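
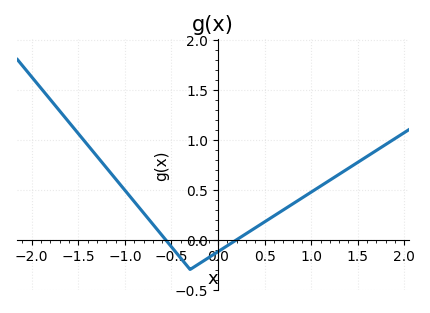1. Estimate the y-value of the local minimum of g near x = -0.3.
-0.3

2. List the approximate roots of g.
-0.6, 0.2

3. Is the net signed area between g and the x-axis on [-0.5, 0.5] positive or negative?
negative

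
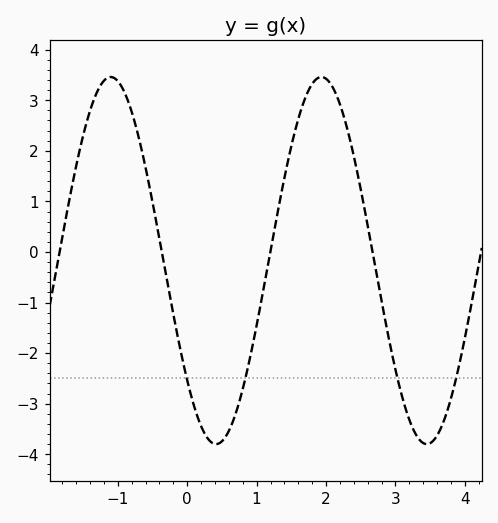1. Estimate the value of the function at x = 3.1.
-2.9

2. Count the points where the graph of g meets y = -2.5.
4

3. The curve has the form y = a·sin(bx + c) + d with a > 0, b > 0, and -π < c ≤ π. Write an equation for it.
y = 3.63sin(2.1x - 2.4) - 0.17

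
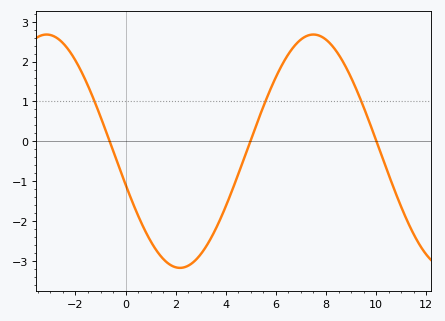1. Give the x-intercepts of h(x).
-0.6, 5, 10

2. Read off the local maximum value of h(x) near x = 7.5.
2.7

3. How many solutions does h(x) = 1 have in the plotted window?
3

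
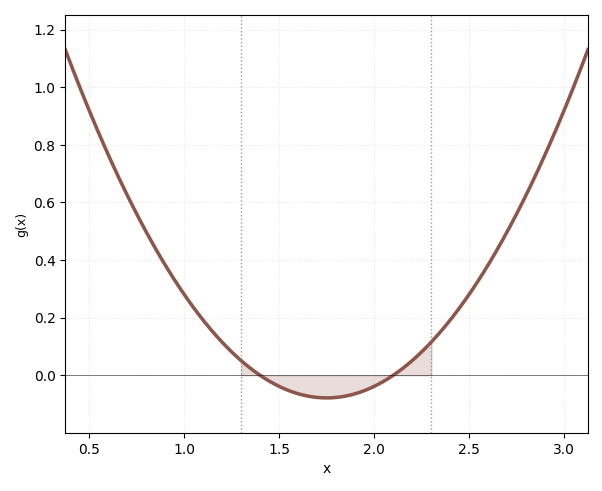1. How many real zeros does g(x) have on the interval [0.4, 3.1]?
2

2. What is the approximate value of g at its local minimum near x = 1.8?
-0.078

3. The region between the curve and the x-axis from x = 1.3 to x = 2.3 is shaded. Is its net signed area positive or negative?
negative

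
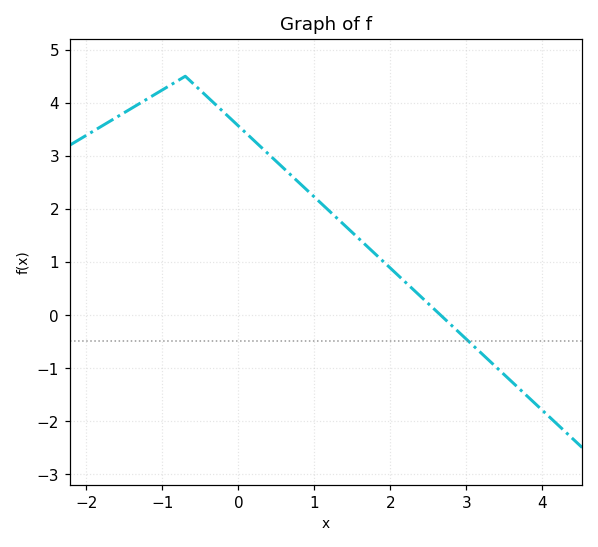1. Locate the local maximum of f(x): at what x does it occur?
-0.699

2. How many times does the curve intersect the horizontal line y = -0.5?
1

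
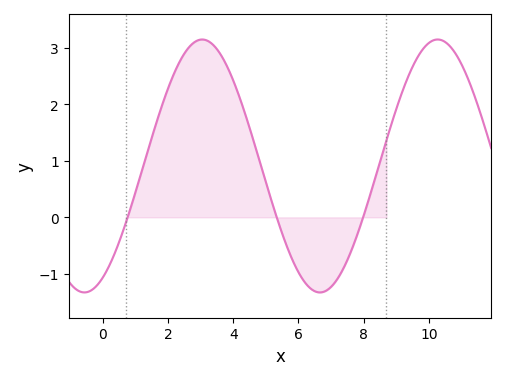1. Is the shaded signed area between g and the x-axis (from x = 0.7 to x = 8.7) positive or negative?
positive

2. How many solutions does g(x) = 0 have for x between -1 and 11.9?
3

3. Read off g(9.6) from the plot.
2.78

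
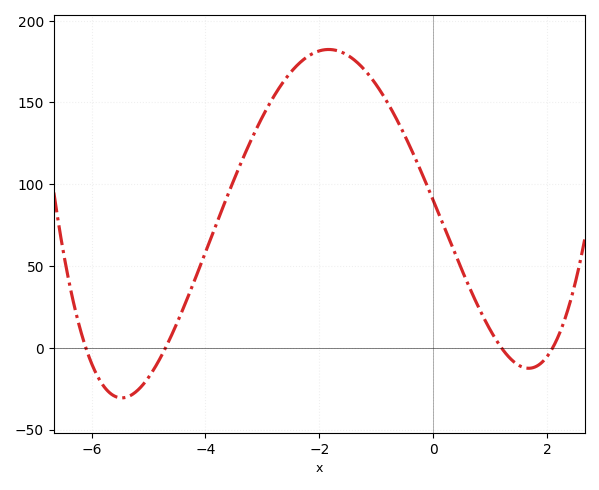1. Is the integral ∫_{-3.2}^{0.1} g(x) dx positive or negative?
positive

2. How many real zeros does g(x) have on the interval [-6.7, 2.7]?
4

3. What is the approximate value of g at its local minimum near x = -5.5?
-30.6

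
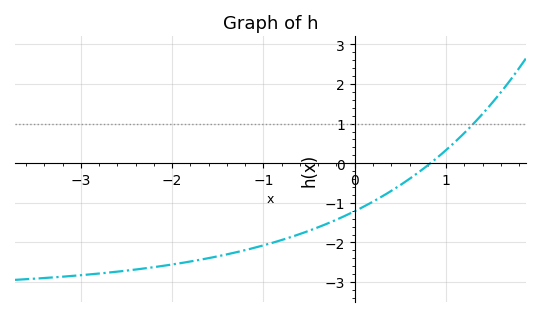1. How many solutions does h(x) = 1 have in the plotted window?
1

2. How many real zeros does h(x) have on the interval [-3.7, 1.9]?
1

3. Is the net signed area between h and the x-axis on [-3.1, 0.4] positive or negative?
negative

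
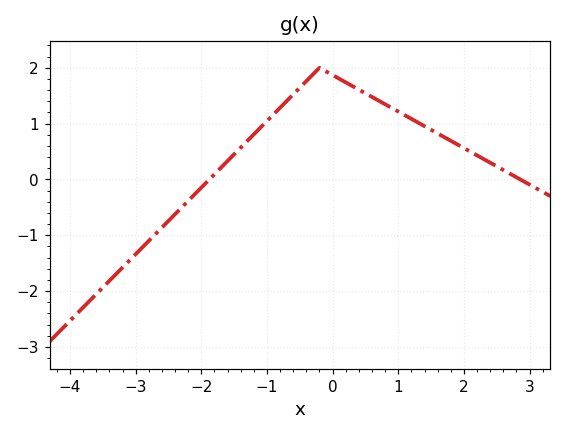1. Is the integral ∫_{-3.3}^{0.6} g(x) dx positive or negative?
positive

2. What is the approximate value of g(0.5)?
1.5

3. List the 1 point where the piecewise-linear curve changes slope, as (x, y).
(-0.2, 2)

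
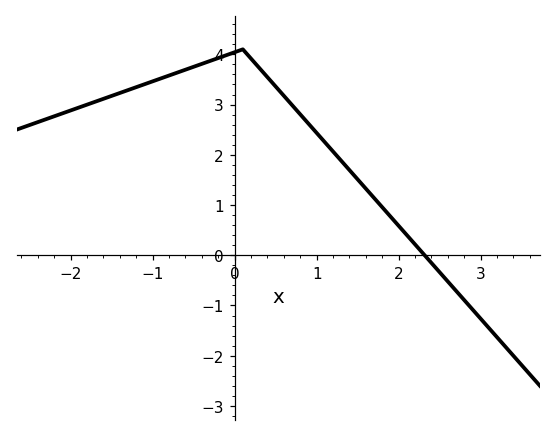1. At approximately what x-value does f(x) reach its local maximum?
0.098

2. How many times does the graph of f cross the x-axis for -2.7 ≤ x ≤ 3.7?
1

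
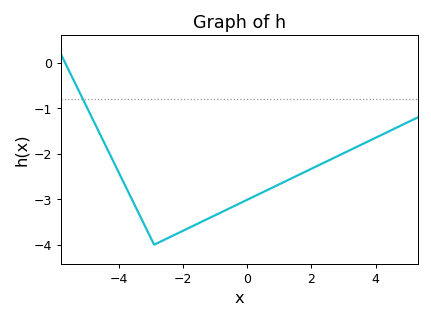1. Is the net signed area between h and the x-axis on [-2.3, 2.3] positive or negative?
negative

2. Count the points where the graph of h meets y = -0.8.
1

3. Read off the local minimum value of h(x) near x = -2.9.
-4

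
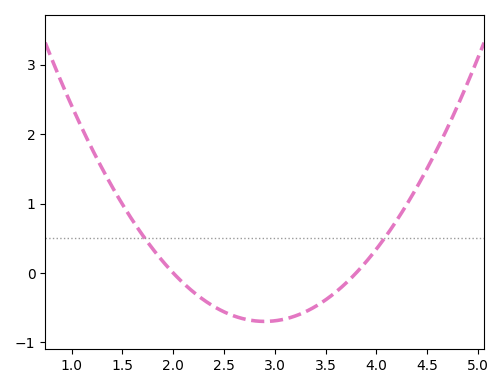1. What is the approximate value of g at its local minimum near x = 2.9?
-0.7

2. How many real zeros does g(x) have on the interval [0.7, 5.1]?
2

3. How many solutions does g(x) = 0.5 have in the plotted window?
2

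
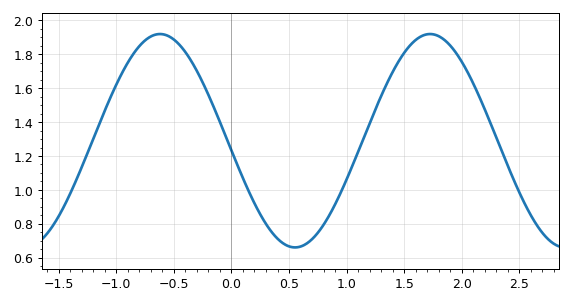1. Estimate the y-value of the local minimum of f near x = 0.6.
0.66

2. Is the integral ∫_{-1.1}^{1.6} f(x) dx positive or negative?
positive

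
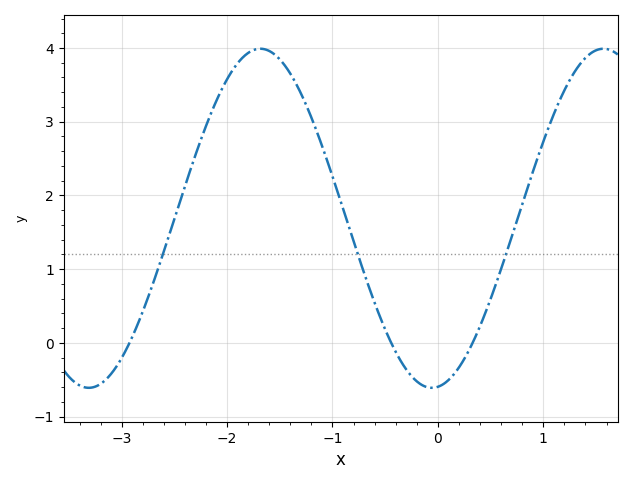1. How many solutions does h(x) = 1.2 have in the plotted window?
3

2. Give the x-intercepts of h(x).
-2.9, -0.4, 0.3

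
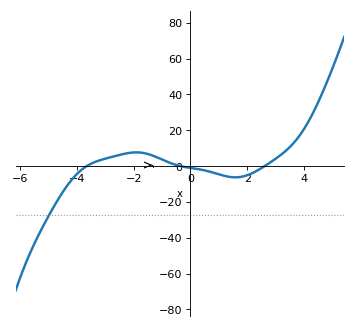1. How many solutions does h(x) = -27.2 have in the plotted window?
1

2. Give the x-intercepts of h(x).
-3.66, -0.349, 2.61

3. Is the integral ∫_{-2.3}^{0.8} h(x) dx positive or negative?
positive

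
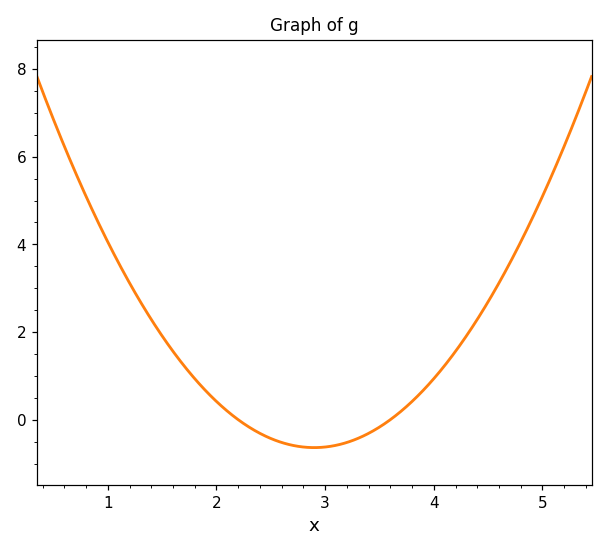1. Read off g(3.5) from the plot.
-0.2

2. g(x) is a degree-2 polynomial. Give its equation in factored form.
y = 1.3(x - 2.2)(x - 3.6)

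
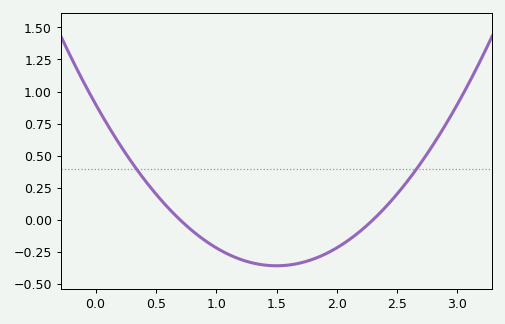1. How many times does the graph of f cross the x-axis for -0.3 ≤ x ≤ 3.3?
2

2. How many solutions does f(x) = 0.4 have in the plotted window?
2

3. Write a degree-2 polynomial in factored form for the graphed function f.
y = 0.56(x - 0.7)(x - 2.3)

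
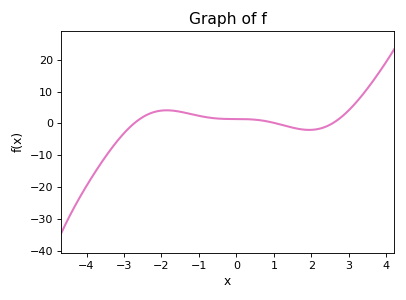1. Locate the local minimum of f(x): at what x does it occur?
2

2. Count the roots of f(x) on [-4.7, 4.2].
3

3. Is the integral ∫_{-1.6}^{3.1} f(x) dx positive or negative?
positive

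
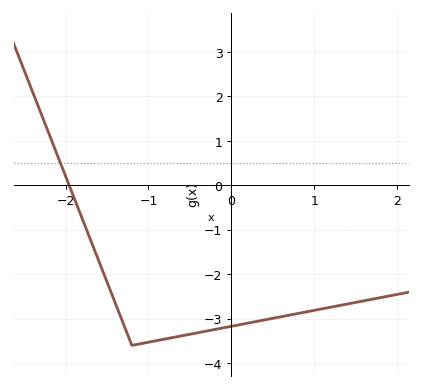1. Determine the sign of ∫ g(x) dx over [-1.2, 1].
negative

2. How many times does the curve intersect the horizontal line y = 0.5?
1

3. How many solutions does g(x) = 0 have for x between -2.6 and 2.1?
1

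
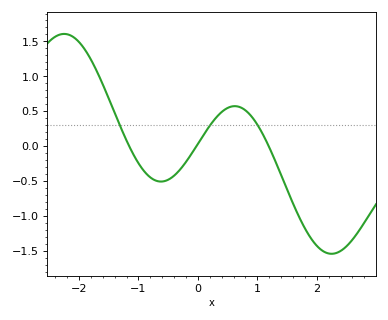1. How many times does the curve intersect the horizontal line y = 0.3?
3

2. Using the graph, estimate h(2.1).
-1.49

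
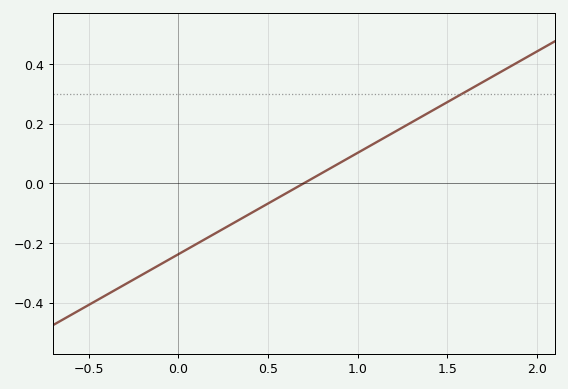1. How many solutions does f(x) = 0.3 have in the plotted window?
1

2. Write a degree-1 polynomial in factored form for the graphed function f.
y = 0.34(x - 0.7)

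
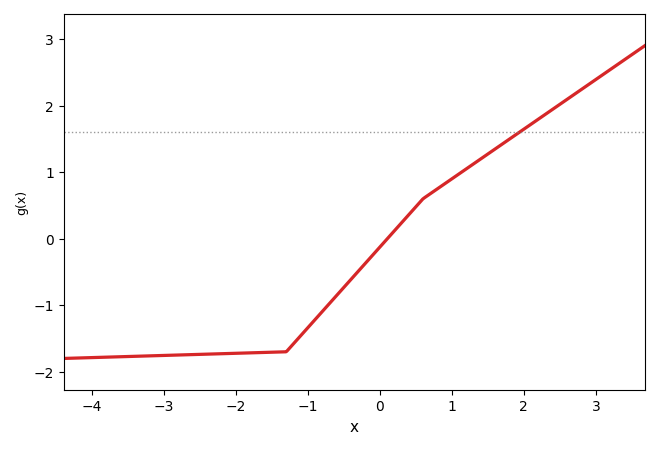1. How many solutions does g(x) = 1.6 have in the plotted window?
1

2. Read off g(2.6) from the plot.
2.09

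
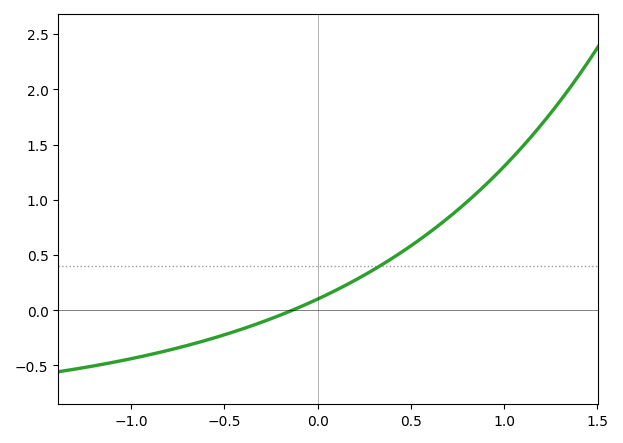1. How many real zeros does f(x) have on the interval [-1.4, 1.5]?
1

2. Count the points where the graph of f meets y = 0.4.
1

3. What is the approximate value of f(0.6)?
0.704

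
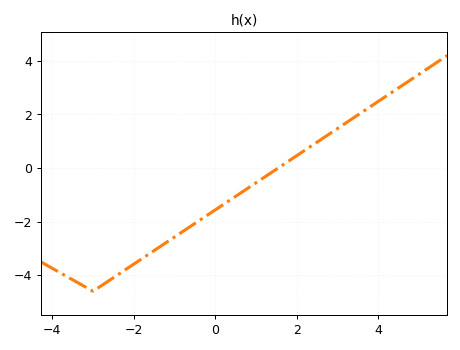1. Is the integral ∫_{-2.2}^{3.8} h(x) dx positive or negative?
negative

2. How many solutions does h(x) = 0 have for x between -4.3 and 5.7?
1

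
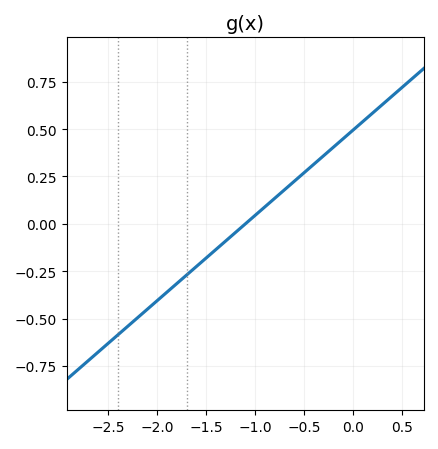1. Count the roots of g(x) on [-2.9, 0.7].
1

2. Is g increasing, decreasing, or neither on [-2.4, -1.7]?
increasing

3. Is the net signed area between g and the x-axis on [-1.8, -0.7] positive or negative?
negative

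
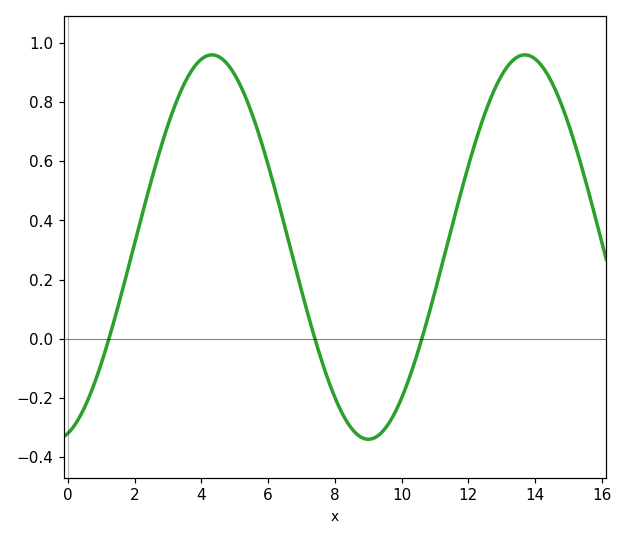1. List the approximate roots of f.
1.23, 7.4, 10.6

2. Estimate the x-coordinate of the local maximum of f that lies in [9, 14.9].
13.7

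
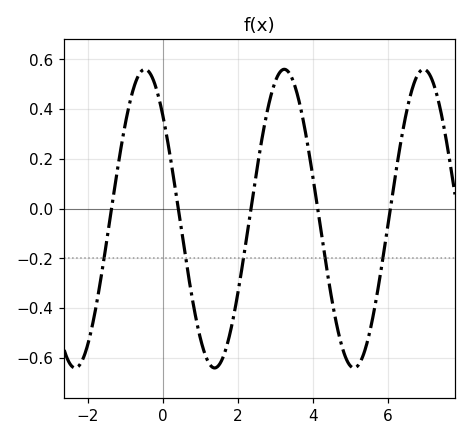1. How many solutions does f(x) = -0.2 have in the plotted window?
5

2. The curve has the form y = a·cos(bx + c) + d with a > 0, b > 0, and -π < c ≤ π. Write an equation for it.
y = 0.6cos(1.69x + 0.8) - 0.04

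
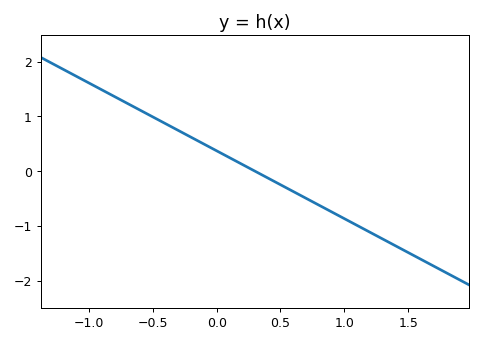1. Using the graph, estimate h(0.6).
-0.4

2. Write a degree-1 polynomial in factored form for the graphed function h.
y = -1.24(x - 0.3)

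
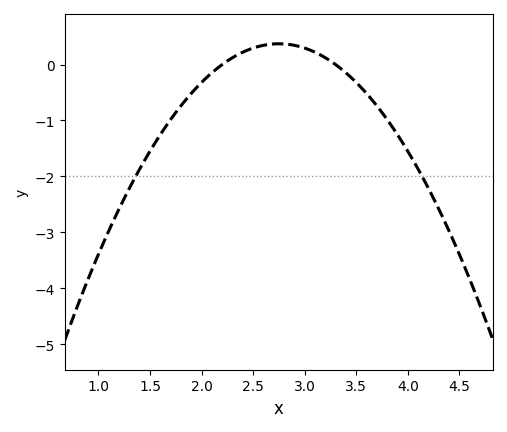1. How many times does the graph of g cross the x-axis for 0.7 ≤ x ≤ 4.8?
2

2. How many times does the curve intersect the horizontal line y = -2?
2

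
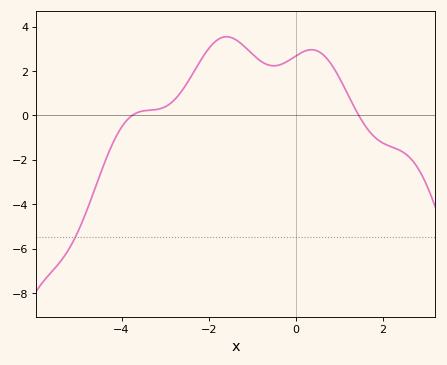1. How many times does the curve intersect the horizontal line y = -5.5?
1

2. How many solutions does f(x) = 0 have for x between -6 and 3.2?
2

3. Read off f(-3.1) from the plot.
0.4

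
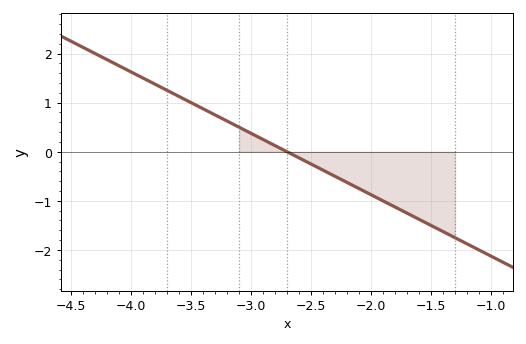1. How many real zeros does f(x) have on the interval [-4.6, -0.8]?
1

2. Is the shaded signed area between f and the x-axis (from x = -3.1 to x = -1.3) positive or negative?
negative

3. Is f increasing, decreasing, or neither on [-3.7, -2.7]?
decreasing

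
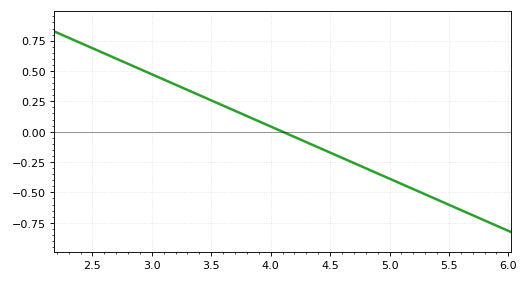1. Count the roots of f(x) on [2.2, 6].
1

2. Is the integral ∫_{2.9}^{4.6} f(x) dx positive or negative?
positive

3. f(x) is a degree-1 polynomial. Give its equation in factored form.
y = -0.43(x - 4.1)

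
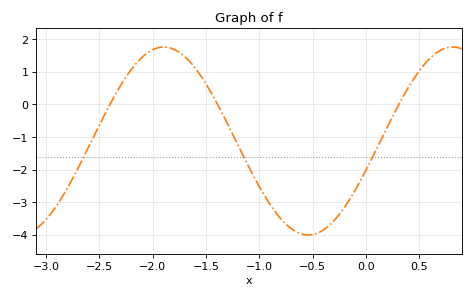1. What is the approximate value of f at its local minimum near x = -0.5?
-4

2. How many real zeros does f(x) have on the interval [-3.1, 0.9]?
3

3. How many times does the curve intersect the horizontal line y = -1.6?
3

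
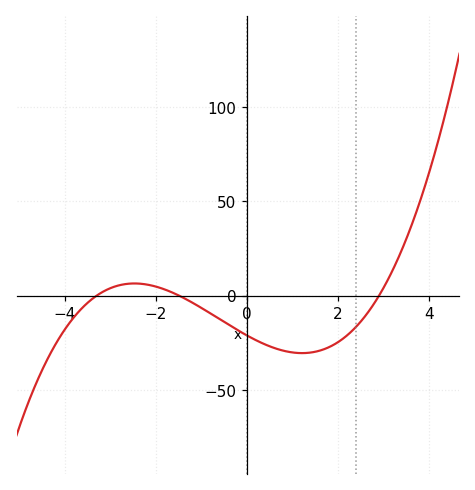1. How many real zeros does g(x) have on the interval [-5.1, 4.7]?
3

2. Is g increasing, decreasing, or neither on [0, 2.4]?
neither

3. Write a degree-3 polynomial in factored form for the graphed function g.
y = 1.48(x + 3.3)(x + 1.5)(x - 2.9)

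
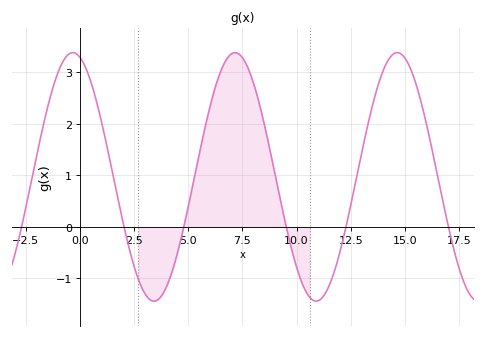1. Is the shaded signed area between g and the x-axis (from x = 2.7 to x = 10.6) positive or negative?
positive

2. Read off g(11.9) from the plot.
-0.636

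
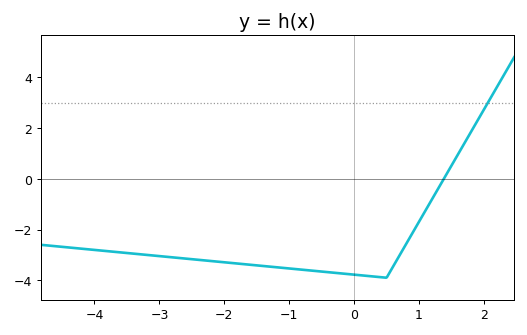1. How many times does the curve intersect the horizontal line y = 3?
1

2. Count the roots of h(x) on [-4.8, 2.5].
1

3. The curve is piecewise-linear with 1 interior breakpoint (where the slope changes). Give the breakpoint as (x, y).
(0.5, -3.9)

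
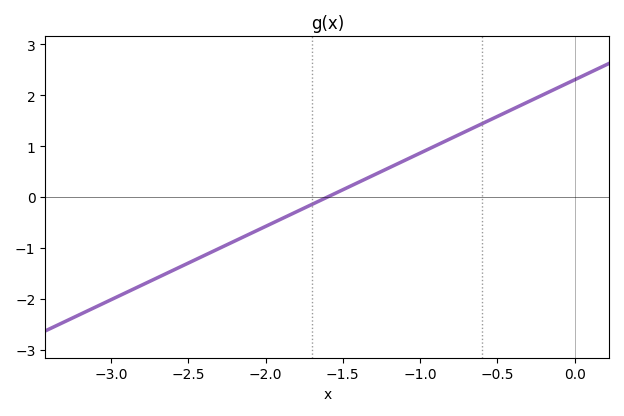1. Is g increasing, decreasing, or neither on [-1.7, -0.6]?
increasing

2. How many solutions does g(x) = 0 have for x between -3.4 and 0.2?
1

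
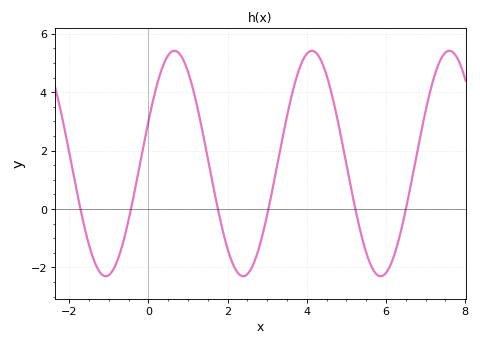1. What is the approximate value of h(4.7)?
3.6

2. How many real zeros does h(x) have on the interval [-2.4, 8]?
6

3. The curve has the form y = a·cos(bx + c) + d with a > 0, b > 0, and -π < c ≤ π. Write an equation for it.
y = 3.86cos(1.8x - 1.2) + 1.56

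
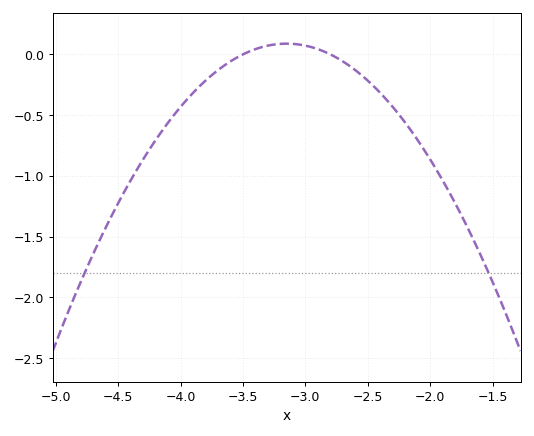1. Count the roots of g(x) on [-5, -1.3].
2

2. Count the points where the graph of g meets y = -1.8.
2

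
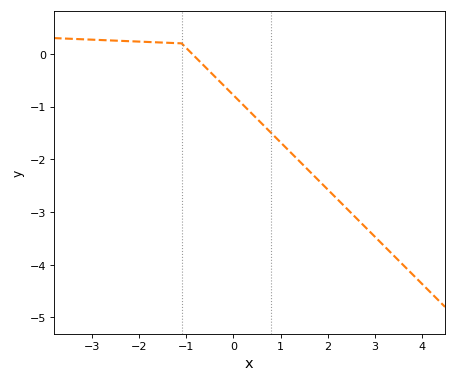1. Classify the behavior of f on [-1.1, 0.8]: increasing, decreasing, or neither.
decreasing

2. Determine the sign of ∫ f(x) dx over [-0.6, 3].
negative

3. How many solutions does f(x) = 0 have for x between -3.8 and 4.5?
1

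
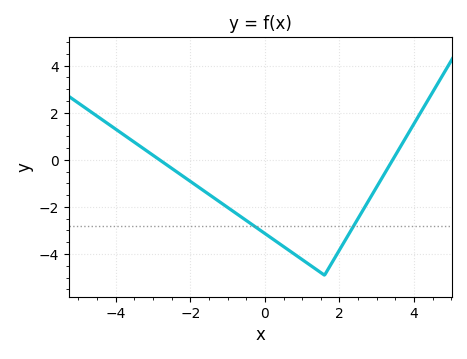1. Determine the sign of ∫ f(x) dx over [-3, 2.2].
negative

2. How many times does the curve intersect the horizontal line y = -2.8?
2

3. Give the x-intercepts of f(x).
-2.82, 3.43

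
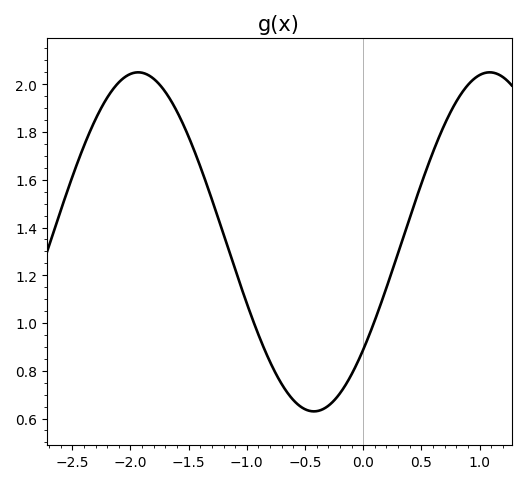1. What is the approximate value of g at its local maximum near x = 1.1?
2.05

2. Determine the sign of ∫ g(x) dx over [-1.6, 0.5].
positive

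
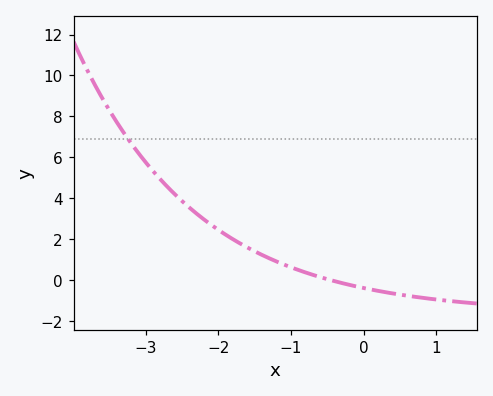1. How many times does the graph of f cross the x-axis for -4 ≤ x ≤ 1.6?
1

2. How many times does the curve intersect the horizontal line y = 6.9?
1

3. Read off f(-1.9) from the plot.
2.22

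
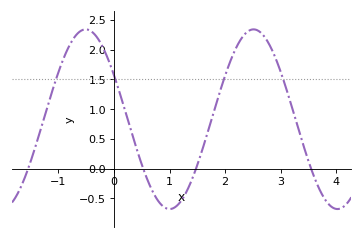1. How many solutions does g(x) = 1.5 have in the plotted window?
4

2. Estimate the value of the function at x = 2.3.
2.2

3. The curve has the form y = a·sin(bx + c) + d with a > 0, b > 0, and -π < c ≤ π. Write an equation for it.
y = 1.51sin(2.08x + 2.63) + 0.83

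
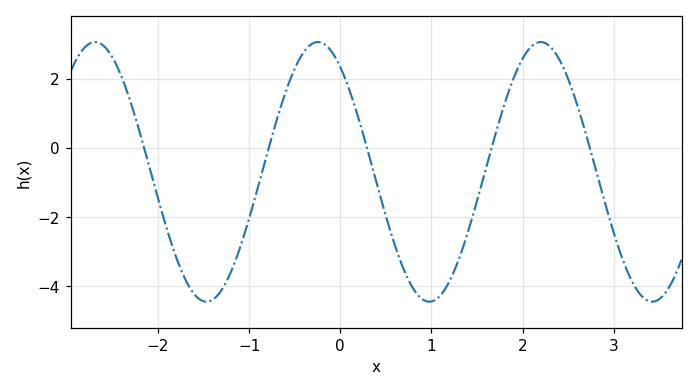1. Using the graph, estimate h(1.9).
2.01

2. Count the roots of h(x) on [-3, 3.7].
5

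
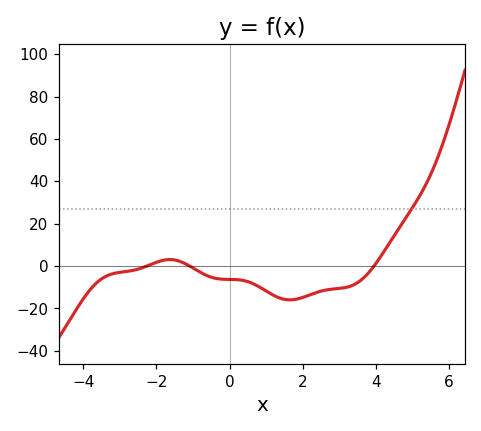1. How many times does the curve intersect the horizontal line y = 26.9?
1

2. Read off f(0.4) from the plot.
-6.92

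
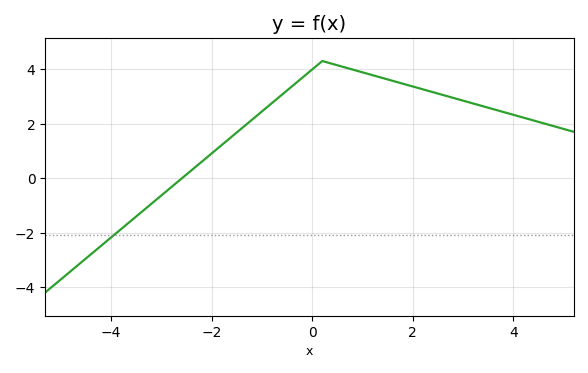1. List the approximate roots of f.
-2.59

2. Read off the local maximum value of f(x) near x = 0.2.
4.3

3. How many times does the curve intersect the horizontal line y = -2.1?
1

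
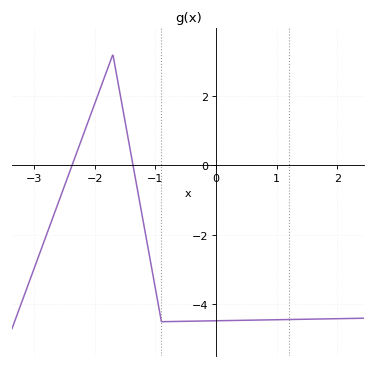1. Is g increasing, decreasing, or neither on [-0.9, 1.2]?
increasing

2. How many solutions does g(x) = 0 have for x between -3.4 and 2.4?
2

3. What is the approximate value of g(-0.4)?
-4.49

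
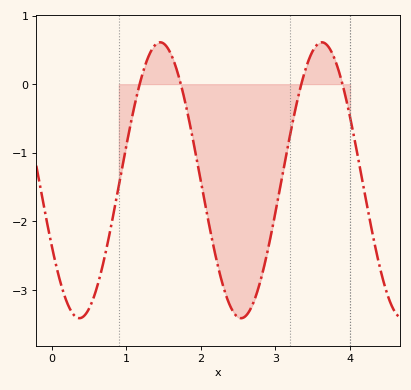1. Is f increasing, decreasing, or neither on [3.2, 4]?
neither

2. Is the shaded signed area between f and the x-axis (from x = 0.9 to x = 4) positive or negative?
negative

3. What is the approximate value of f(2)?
-1.42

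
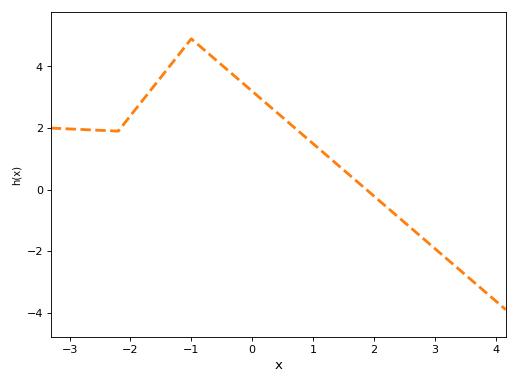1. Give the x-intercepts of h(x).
1.88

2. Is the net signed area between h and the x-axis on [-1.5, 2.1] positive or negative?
positive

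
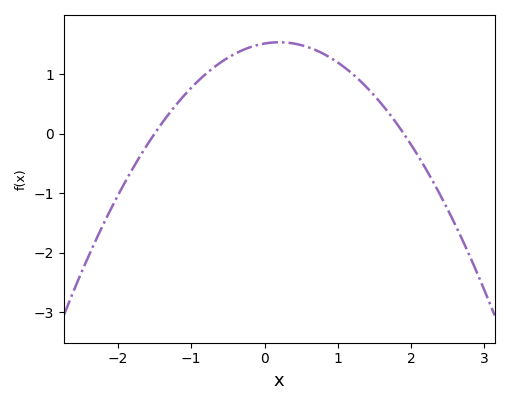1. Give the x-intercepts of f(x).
-1.5, 1.9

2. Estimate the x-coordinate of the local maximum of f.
0.2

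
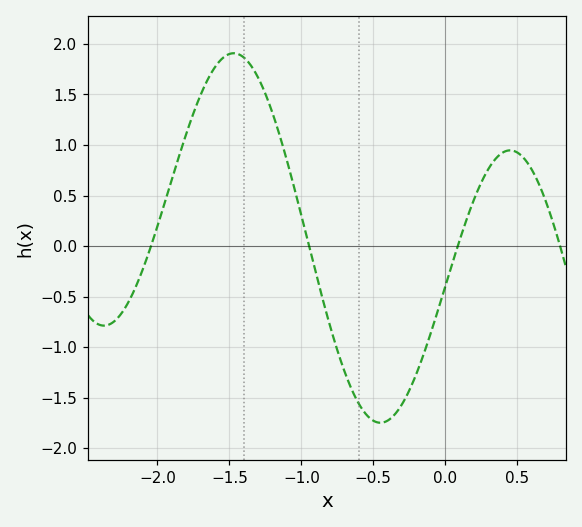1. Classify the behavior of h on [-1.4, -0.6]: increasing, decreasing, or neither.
decreasing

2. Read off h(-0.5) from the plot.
-1.73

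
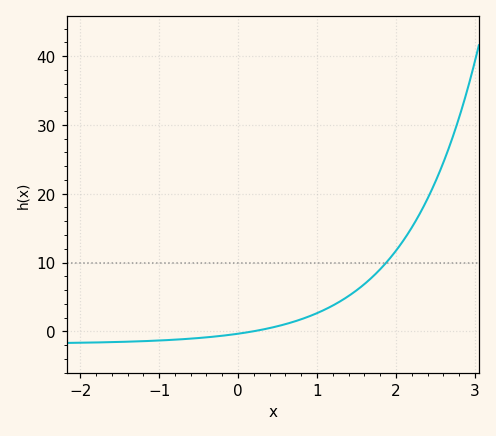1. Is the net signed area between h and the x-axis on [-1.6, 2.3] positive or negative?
positive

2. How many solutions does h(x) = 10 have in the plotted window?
1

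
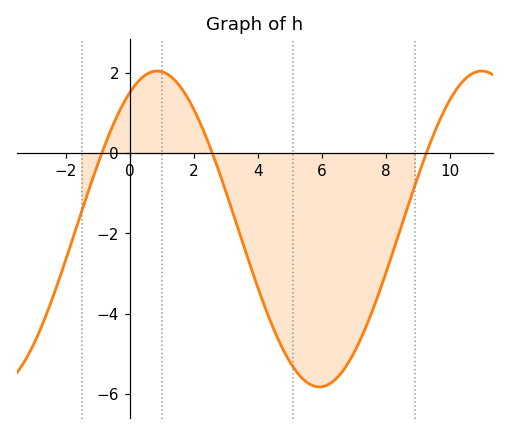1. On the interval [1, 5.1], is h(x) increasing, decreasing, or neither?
decreasing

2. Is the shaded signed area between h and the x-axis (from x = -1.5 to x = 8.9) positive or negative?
negative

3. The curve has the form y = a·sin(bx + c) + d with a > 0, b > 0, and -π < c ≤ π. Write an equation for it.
y = 3.93sin(0.62x + 1) - 1.89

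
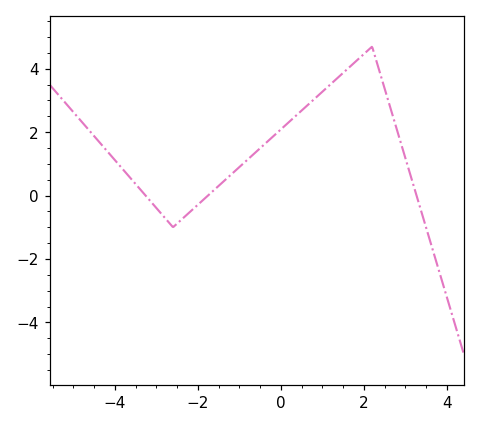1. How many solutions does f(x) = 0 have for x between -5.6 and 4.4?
3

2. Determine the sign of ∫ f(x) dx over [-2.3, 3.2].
positive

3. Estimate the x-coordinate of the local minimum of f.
-2.6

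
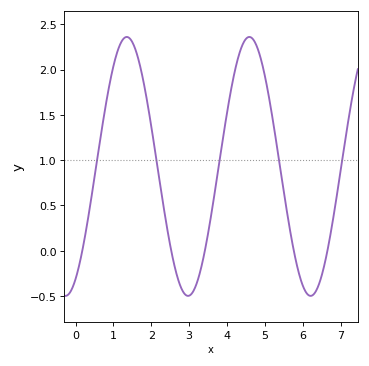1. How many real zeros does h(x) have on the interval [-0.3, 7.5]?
5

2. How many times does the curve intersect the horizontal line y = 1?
5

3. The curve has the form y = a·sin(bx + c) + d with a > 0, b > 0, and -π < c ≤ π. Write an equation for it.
y = 1.43sin(1.94x - 1.05) + 0.93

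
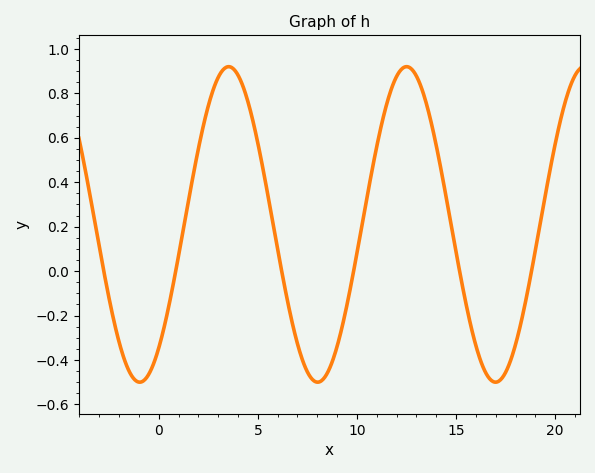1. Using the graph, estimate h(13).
0.88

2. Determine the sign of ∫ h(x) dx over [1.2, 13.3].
positive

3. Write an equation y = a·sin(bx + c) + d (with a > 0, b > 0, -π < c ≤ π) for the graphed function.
y = 0.71sin(0.7x - 0.9) + 0.21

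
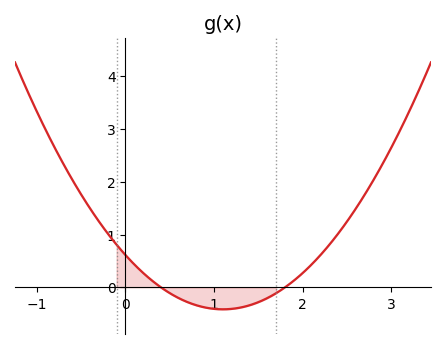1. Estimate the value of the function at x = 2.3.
0.8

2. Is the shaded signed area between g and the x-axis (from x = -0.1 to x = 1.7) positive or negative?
negative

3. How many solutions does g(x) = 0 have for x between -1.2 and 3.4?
2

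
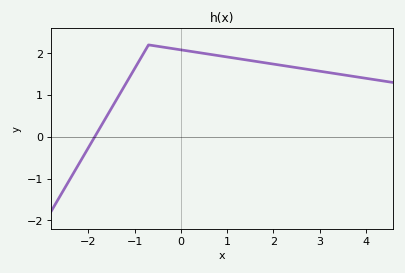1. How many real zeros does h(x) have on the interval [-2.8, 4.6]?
1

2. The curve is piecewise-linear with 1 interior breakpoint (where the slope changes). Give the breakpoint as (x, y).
(-0.7, 2.2)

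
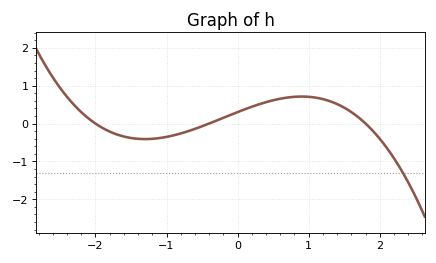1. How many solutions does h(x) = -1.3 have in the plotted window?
1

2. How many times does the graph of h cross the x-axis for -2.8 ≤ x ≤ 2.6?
3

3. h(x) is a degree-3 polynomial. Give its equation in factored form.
y = -0.21(x + 2)(x + 0.4)(x - 1.8)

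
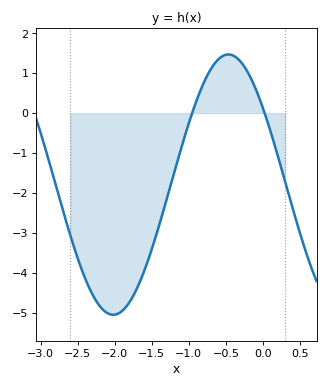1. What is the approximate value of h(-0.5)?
1.46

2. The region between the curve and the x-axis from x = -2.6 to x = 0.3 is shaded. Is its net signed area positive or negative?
negative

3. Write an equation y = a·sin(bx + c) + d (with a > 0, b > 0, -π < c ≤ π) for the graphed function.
y = 3.26sin(2.02x + 2.51) - 1.79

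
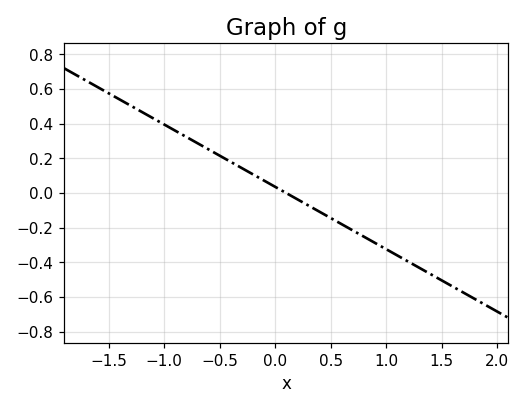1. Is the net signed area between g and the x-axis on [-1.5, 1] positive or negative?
positive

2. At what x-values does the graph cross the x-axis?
0.1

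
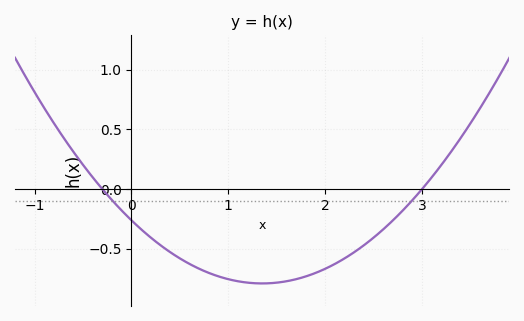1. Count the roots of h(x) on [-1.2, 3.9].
2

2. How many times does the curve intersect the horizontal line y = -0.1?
2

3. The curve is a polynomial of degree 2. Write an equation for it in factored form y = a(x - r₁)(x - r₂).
y = 0.29(x + 0.3)(x - 3)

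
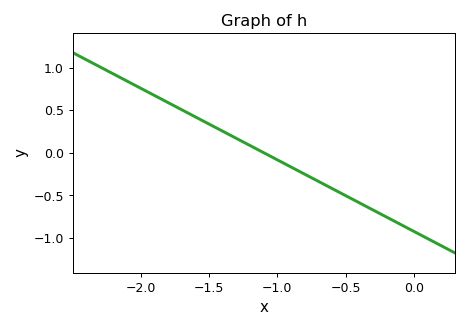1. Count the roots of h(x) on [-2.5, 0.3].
1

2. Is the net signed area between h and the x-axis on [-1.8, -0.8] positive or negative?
positive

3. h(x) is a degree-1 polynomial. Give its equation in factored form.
y = -0.84(x + 1.1)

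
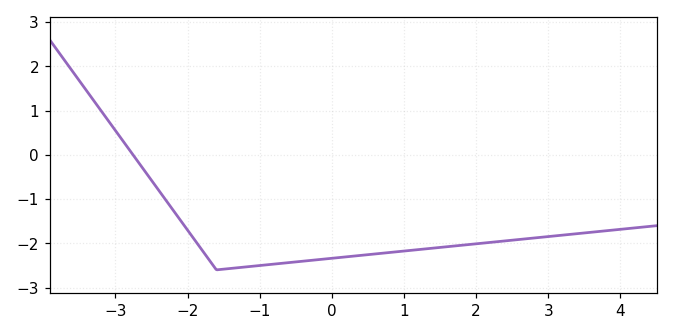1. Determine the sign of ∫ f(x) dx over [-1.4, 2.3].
negative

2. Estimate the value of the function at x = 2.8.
-1.9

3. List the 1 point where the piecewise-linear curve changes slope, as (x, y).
(-1.6, -2.6)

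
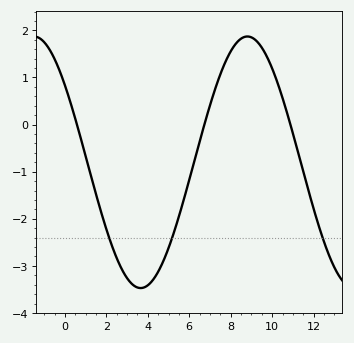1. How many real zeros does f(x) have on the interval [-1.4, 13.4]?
3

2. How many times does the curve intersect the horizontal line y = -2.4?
3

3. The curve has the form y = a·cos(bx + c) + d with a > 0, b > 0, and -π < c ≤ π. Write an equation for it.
y = 2.67cos(0.61x + 0.91) - 0.8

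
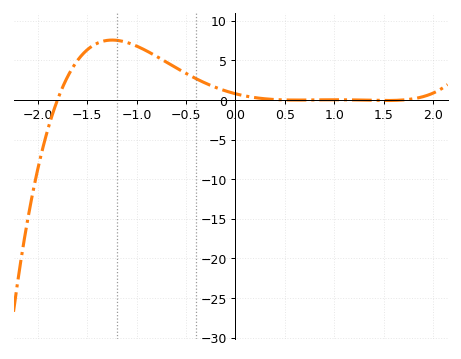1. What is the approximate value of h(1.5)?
0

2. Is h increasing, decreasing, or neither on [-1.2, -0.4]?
decreasing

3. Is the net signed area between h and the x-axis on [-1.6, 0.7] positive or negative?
positive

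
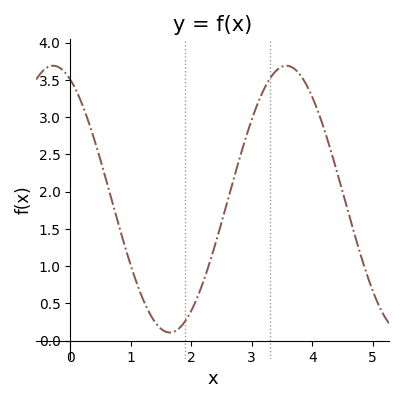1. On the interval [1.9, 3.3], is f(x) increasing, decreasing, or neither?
increasing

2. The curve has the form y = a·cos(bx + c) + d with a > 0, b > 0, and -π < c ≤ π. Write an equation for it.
y = 1.79cos(1.6x + 0.46) + 1.9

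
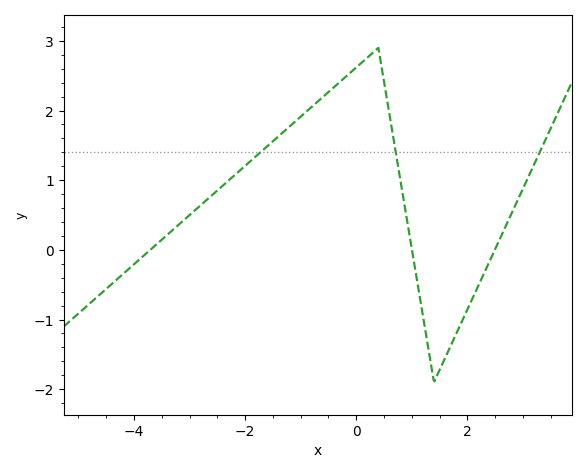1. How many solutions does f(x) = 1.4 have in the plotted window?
3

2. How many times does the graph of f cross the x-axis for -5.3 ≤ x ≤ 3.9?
3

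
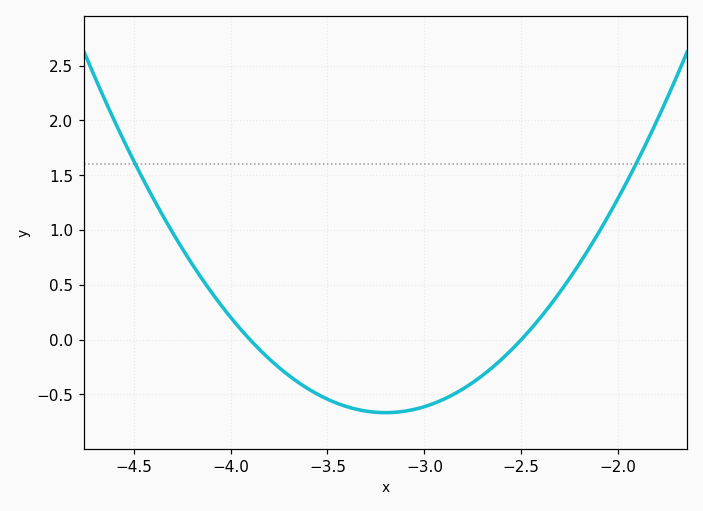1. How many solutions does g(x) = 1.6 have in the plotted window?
2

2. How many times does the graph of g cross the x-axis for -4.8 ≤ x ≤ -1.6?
2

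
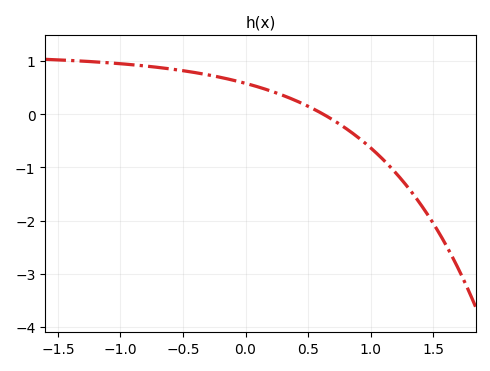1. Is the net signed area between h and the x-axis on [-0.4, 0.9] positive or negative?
positive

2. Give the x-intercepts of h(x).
0.6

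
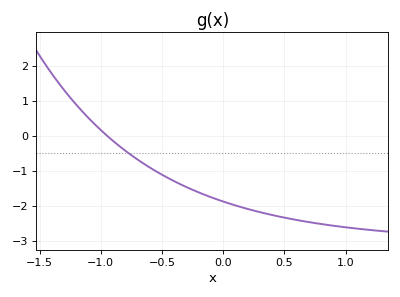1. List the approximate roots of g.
-0.95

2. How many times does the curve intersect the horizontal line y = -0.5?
1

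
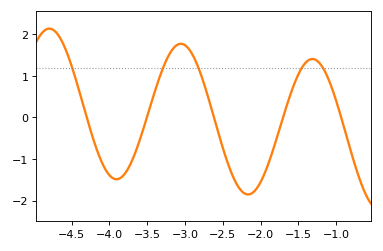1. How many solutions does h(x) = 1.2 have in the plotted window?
5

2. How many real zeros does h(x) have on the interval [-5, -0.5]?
5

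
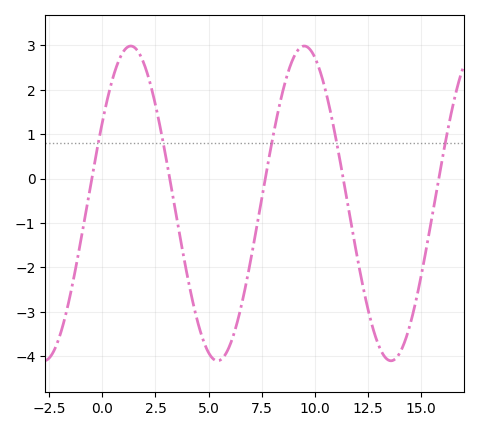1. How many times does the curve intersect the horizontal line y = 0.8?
5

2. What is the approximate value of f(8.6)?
2.2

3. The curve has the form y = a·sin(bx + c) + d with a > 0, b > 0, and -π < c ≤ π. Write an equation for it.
y = 3.54sin(0.77x + 0.54) - 0.56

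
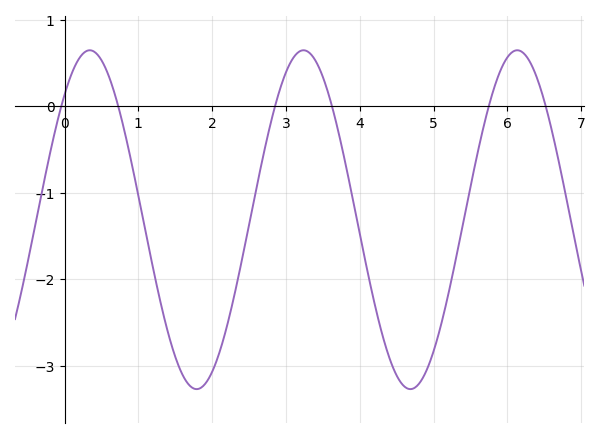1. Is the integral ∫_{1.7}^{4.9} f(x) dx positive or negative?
negative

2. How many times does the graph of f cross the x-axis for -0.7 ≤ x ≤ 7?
6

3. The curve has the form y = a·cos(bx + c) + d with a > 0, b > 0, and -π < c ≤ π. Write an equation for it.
y = 1.96cos(2.2x - 0.74) - 1.31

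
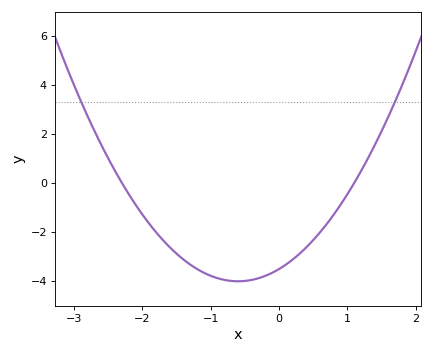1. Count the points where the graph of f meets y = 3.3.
2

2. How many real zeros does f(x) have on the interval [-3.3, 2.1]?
2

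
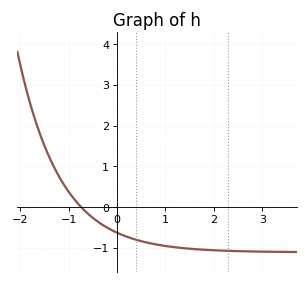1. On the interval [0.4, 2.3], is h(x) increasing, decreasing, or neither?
decreasing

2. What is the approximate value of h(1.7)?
-1.04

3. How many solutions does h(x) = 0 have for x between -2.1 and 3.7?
1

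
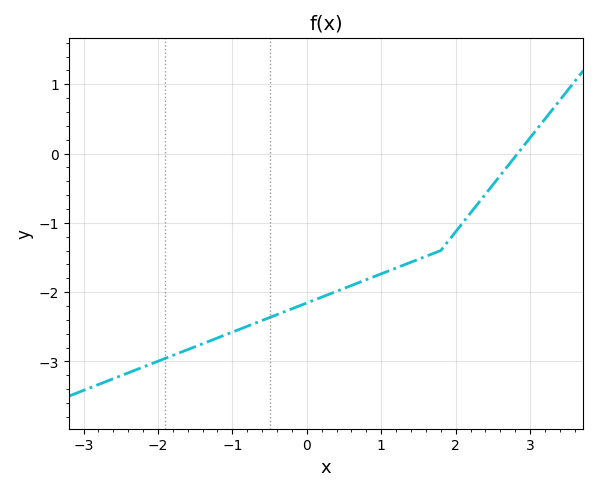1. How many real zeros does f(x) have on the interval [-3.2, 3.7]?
1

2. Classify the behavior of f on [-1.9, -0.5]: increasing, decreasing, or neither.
increasing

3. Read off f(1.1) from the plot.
-1.7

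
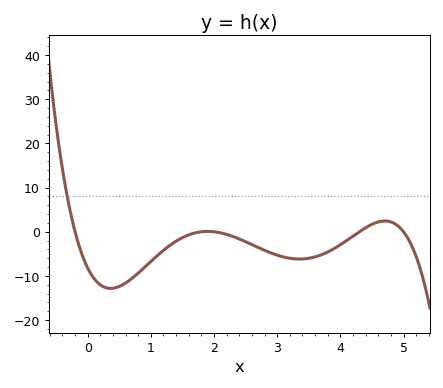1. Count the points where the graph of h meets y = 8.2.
1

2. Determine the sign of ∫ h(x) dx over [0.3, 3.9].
negative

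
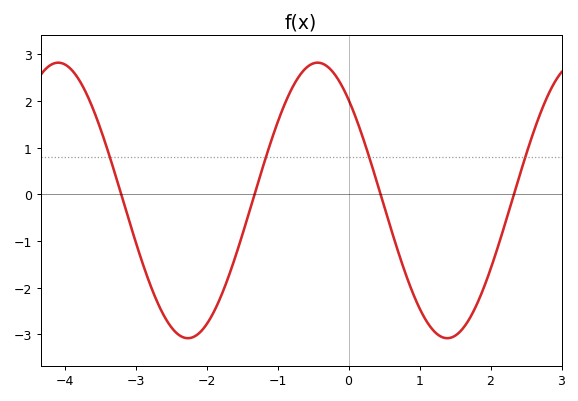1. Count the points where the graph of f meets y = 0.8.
4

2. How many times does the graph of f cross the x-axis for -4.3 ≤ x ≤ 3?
4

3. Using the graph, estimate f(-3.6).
1.8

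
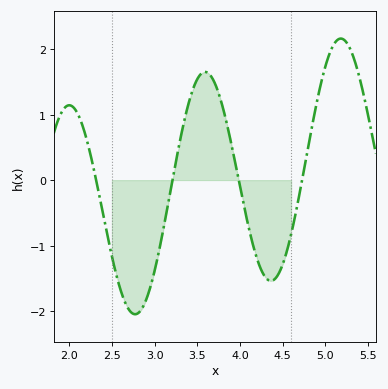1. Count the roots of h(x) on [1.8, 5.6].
4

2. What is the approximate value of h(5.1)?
2.07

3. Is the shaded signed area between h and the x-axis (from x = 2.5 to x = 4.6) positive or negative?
negative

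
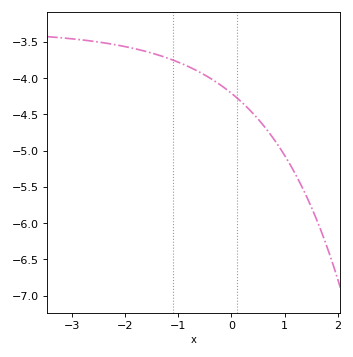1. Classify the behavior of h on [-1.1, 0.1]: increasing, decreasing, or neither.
decreasing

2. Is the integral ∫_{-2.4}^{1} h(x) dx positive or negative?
negative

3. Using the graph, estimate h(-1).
-3.78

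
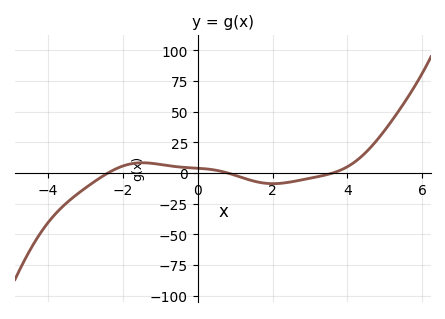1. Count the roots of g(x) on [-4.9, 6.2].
3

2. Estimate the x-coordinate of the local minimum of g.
2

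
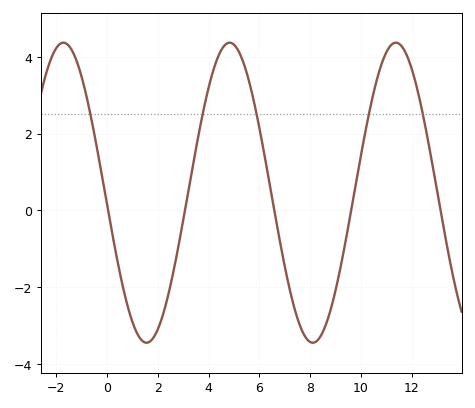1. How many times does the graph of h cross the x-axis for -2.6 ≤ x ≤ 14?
5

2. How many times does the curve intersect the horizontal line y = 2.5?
5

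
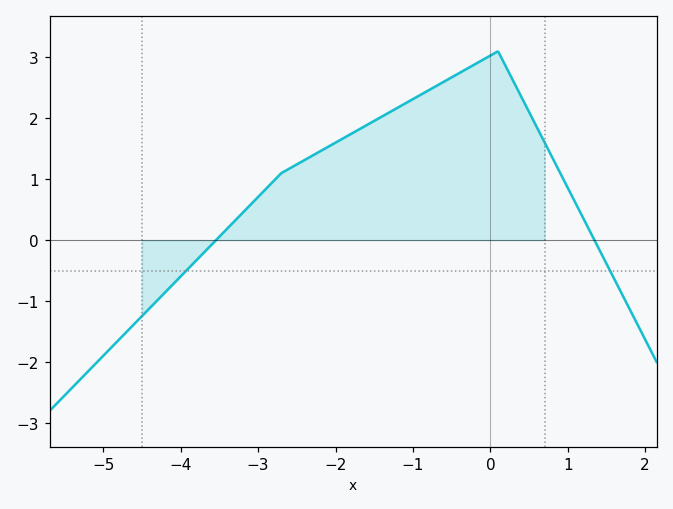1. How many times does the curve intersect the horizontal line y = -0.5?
2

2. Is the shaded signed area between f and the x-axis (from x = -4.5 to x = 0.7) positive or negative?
positive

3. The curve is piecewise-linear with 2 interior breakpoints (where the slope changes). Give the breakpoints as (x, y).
(-2.7, 1.1); (0.1, 3.1)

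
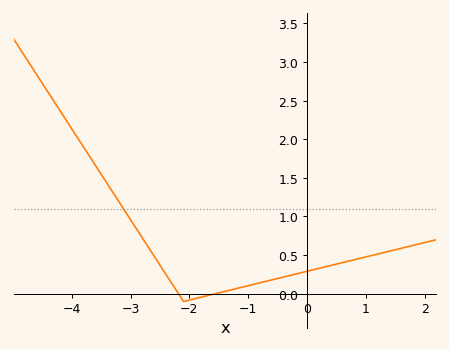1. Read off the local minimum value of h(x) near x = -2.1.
-0.1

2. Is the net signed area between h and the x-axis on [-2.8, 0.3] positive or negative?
positive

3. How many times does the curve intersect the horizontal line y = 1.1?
1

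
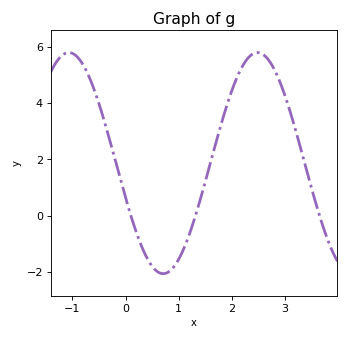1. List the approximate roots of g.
0.1, 1.3, 3.6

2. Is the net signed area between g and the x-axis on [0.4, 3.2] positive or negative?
positive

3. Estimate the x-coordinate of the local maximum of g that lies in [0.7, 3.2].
2.5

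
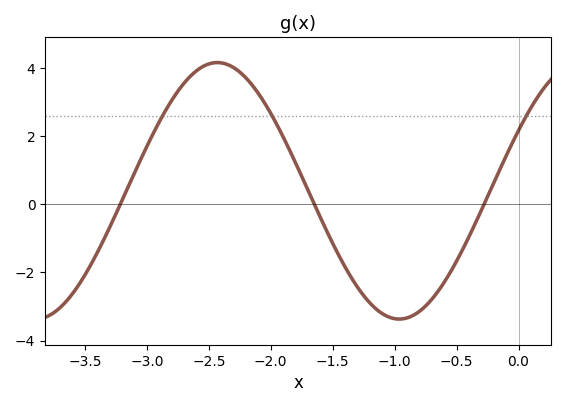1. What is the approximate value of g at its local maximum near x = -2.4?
4.2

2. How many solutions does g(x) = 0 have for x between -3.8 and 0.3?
3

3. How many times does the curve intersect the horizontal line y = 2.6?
3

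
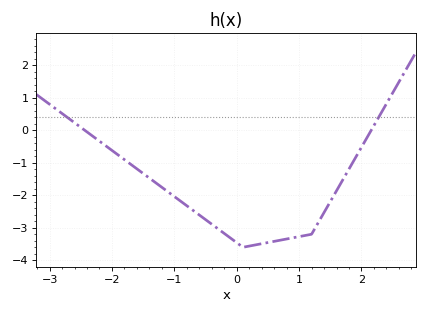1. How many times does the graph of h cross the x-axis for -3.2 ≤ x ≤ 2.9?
2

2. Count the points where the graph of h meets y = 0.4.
2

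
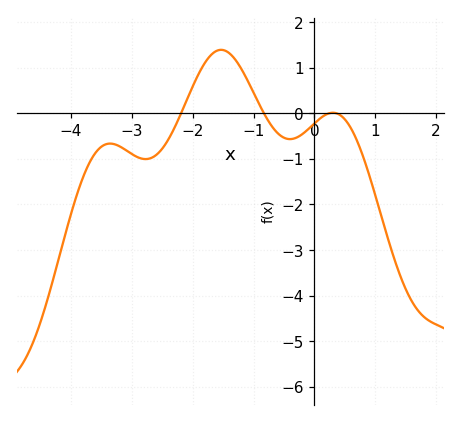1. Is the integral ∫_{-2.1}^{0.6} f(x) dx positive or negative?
positive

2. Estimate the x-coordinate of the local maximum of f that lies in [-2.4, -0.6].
-1.5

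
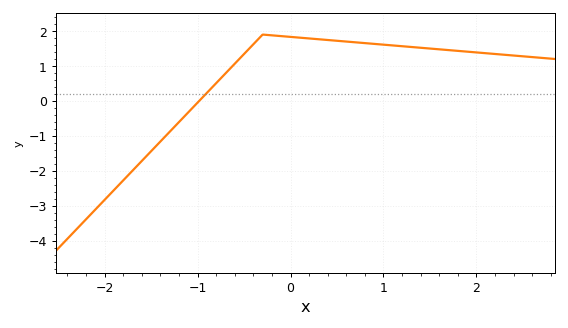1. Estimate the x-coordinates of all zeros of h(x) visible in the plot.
-1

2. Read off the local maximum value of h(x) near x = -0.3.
1.9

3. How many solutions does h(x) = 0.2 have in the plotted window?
1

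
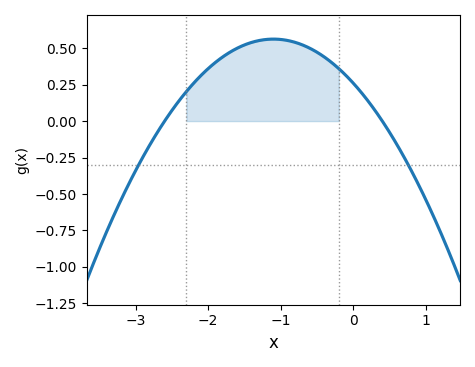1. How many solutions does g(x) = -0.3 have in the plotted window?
2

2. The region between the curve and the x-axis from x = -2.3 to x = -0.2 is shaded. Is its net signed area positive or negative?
positive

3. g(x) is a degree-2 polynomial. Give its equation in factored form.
y = -0.25(x + 2.6)(x - 0.4)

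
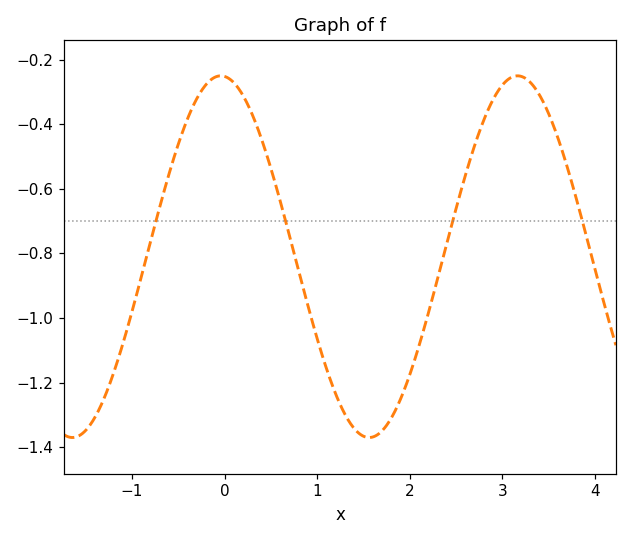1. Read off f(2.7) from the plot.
-0.46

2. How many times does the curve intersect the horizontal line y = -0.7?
4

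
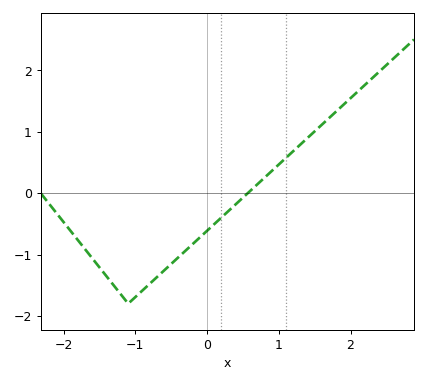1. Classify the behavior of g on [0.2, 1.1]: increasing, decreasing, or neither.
increasing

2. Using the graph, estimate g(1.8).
1.33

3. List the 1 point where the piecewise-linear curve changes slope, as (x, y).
(-1.1, -1.8)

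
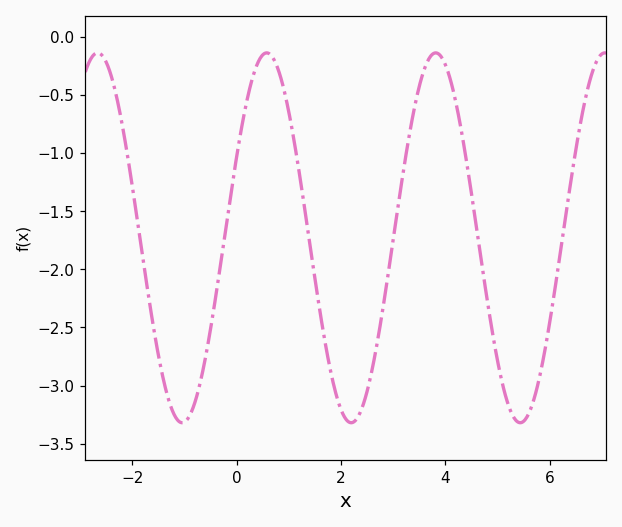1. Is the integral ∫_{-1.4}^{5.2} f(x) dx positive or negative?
negative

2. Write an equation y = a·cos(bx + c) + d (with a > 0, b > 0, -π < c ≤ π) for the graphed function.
y = 1.59cos(1.9x - 1.1) - 1.73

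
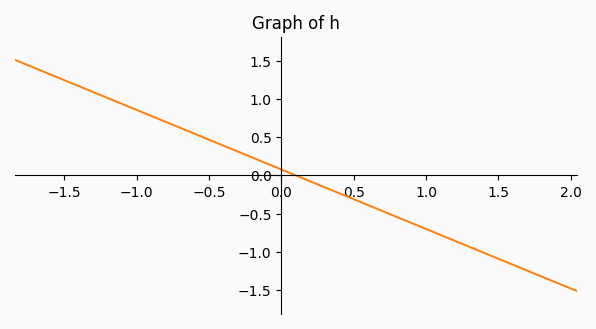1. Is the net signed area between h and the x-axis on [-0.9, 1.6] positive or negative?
negative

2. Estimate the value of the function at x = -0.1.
0.156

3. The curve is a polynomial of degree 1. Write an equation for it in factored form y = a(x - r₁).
y = -0.78(x - 0.1)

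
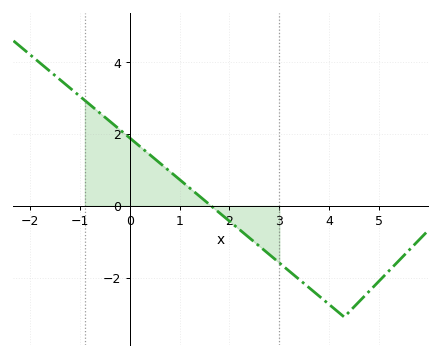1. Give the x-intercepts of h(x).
1.6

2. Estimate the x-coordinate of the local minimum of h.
4.4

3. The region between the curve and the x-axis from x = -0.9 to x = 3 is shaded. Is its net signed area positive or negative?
positive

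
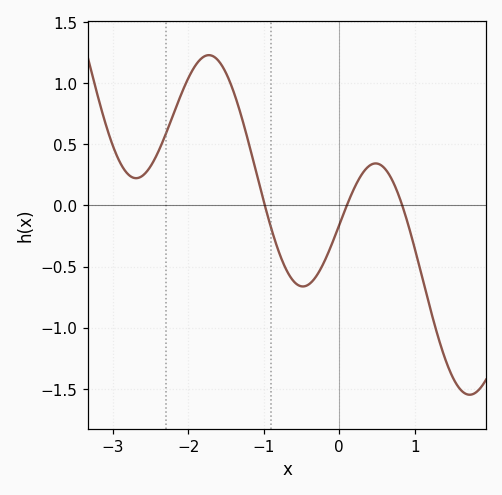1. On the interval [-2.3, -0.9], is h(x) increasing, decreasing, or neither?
neither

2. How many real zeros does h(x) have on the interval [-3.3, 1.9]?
3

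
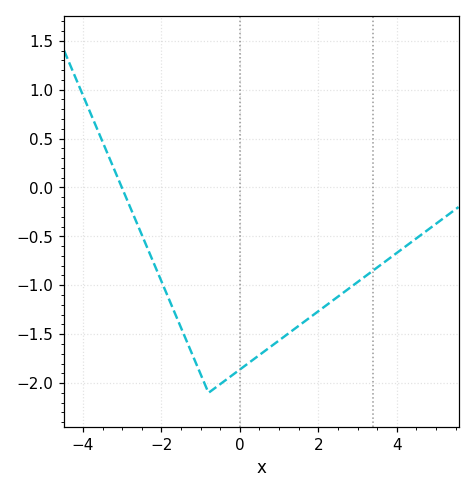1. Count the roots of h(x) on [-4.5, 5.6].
1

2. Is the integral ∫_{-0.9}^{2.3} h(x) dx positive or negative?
negative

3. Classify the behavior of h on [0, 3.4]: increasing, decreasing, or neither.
increasing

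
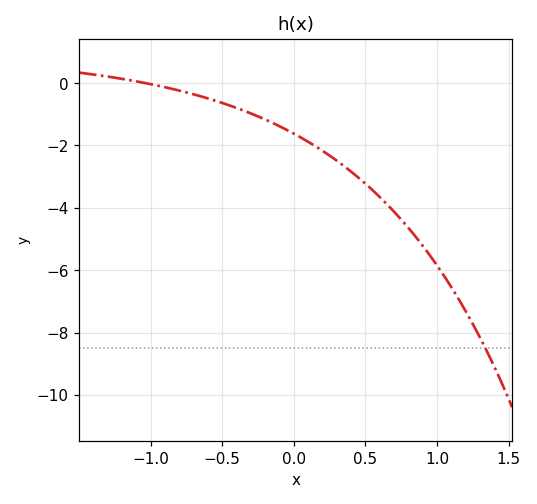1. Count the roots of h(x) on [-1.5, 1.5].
1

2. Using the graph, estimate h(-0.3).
-1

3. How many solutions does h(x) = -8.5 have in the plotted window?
1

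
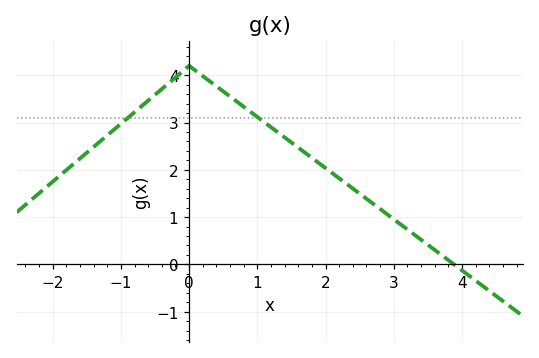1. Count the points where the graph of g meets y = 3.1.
2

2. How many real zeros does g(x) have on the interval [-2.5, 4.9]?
1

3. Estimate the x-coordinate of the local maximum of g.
0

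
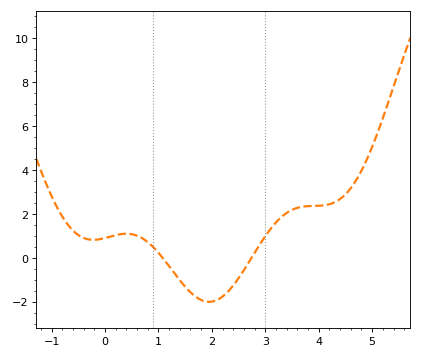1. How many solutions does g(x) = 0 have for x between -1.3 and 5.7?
2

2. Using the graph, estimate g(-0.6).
1.2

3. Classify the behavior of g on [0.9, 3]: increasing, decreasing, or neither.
neither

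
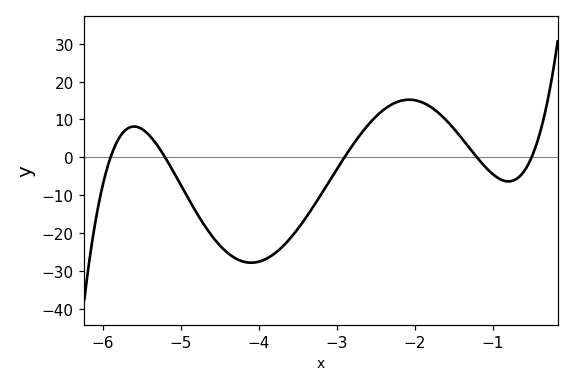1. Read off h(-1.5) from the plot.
8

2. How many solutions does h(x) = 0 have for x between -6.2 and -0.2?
5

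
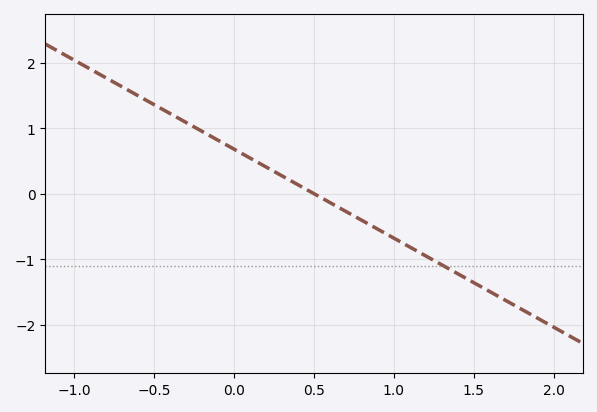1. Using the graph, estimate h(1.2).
-0.952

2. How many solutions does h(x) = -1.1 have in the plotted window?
1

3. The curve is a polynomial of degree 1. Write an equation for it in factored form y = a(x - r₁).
y = -1.36(x - 0.5)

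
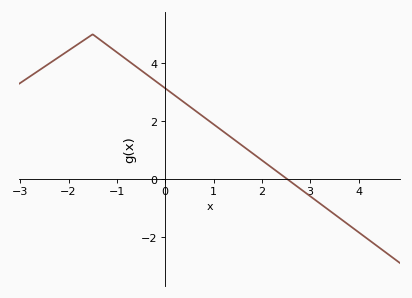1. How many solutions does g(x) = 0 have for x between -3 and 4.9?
1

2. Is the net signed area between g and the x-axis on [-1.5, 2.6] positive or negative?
positive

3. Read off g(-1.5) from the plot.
5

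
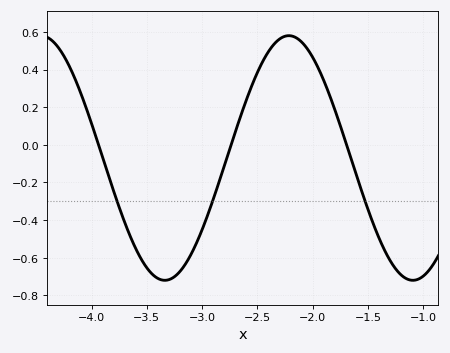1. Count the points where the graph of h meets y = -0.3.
3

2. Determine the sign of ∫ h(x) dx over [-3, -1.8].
positive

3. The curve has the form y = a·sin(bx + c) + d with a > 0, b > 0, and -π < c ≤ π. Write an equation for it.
y = 0.65sin(2.8x + 1.49) - 0.07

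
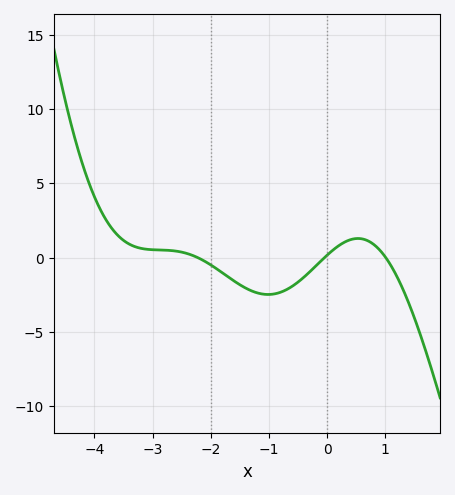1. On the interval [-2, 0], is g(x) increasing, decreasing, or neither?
neither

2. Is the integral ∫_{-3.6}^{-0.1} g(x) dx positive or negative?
negative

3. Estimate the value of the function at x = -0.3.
-0.967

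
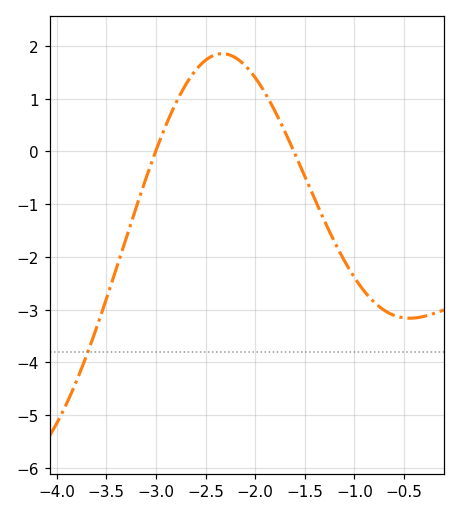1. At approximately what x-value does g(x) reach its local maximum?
-2.3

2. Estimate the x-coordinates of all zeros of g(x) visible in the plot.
-3, -1.6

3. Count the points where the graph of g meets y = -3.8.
1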